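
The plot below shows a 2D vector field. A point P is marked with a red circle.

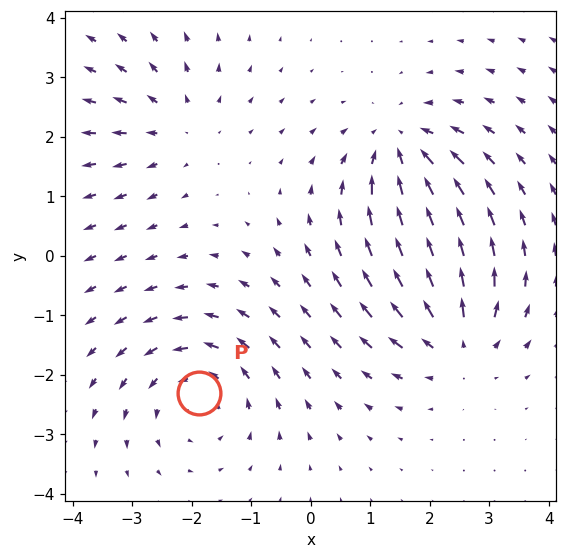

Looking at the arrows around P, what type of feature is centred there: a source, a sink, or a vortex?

vortex

At P (-1.9, -2.3) the arrows circulate counterclockwise. Divergence ≈0, curl about +4 — near-zero divergence with nonzero curl is a vortex.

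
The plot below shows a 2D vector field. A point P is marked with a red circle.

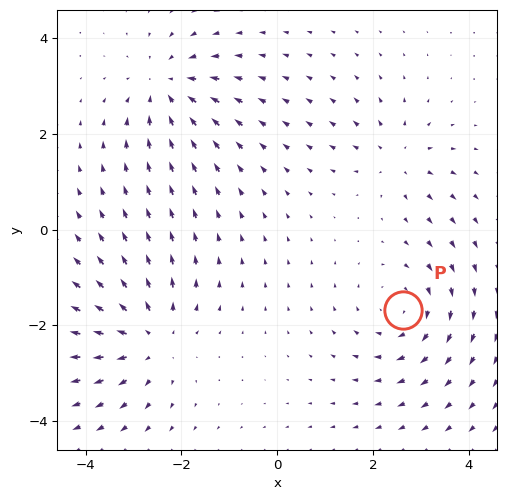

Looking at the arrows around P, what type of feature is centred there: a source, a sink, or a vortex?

vortex

At P (2.6, -1.7) the arrows circulate clockwise. Divergence ≈0, curl about -4 — near-zero divergence with nonzero curl is a vortex.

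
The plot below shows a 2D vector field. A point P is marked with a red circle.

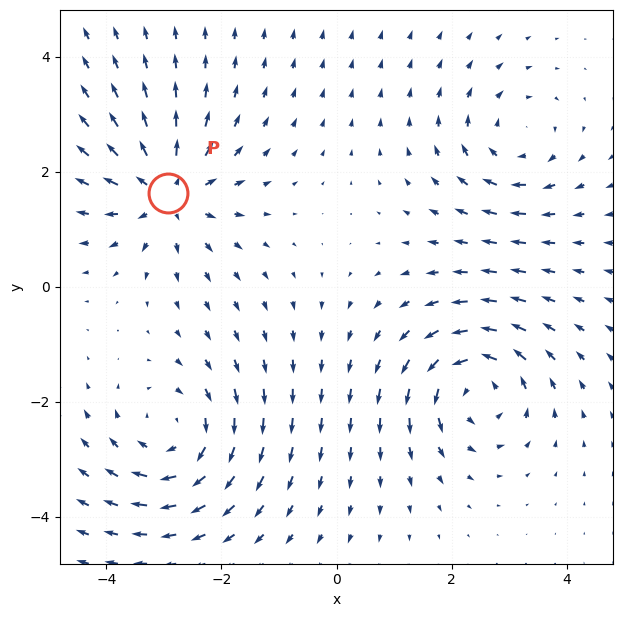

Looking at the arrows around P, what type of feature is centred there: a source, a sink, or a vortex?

At P (-2.9, 1.6) the arrows spread outward. Divergence about +6, curl ≈0 — positive divergence with near-zero curl is a source.

source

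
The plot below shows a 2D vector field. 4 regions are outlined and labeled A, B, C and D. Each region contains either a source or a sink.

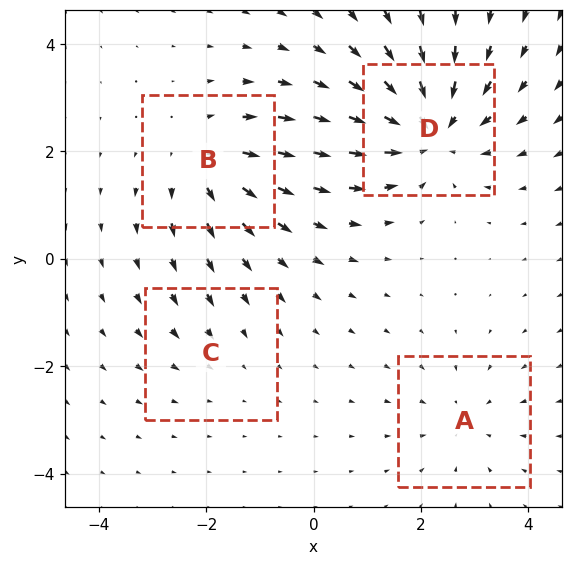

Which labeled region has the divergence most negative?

D

Divergence at each region's feature centre — A: about -3, B: about +4, C: about -2, D: about -6. Region D is most negative.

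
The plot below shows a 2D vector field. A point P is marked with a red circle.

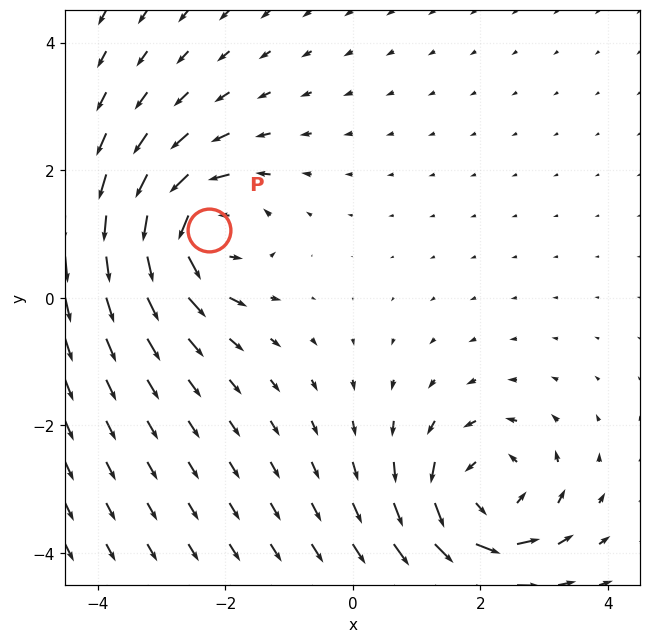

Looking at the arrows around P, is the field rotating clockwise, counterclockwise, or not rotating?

counterclockwise

Near P at (-2.3, 1.1) the arrows circulate counterclockwise. The curl (z-component) there is about +6; positive curl means counterclockwise rotation.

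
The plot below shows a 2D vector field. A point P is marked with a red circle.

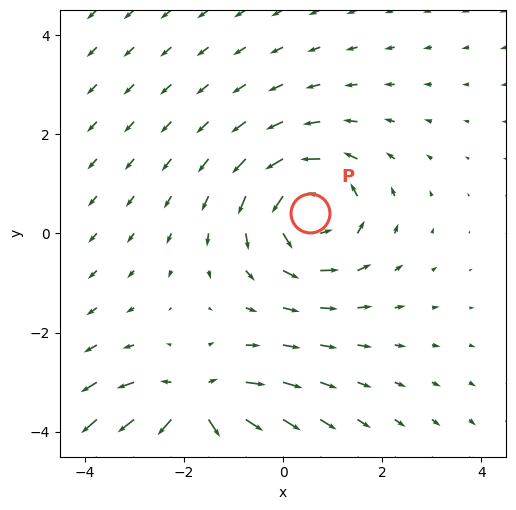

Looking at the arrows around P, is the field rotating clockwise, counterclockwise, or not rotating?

Near P at (0.5, 0.4) the arrows circulate counterclockwise. The curl (z-component) there is about +4; positive curl means counterclockwise rotation.

counterclockwise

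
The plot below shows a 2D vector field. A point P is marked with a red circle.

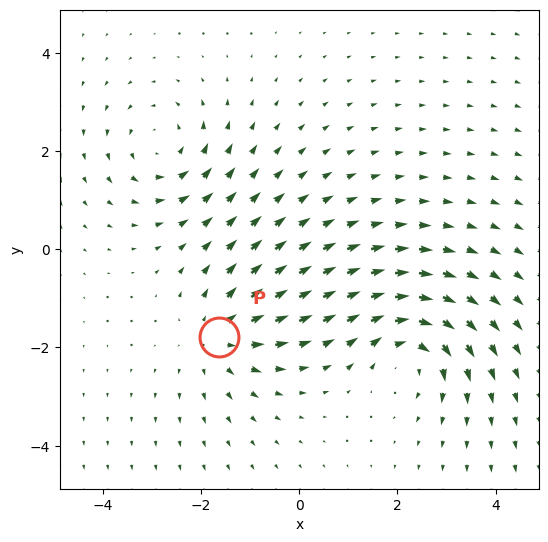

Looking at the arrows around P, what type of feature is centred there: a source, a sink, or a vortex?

At P (-1.6, -1.8) the arrows spread outward. Divergence about +4, curl ≈0 — positive divergence with near-zero curl is a source.

source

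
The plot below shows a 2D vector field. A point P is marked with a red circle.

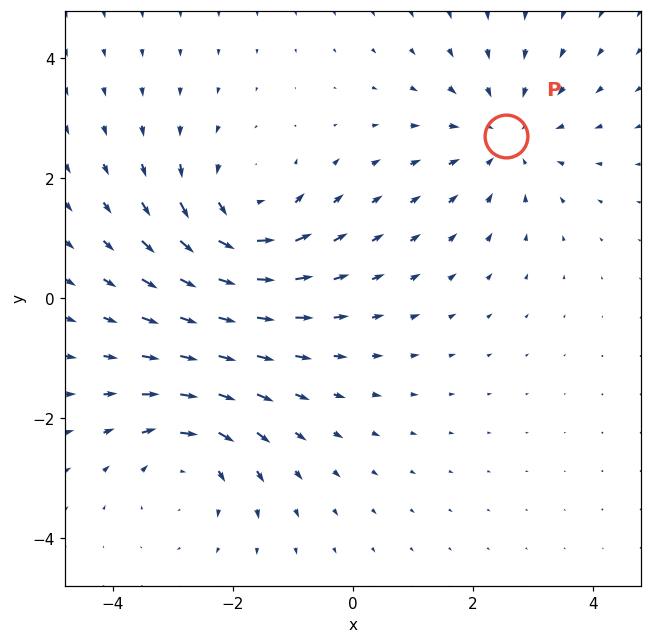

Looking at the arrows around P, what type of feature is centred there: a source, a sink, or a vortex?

At P (2.6, 2.7) the arrows converge inward. Divergence about -4, curl ≈0 — negative divergence with near-zero curl is a sink.

sink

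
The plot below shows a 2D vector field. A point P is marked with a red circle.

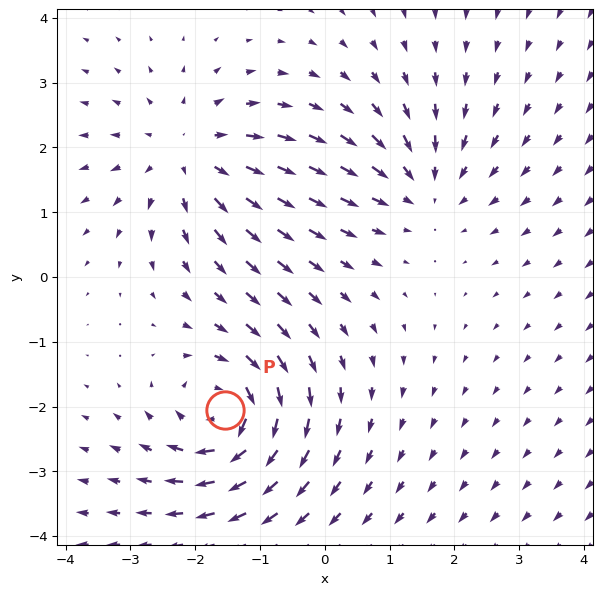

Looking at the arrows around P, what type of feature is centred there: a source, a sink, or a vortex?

At P (-1.5, -2.1) the arrows circulate clockwise. Divergence ≈0, curl about -6 — near-zero divergence with nonzero curl is a vortex.

vortex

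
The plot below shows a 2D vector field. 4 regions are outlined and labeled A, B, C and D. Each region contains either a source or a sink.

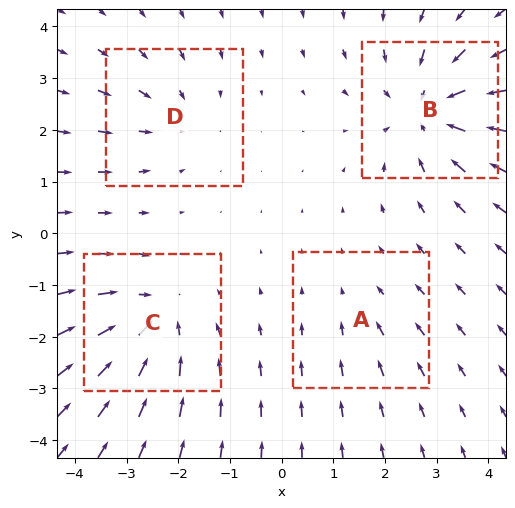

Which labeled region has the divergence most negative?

B

Divergence at each region's feature centre — A: about -2, B: about -5, C: about -5, D: about -3. Region B is most negative.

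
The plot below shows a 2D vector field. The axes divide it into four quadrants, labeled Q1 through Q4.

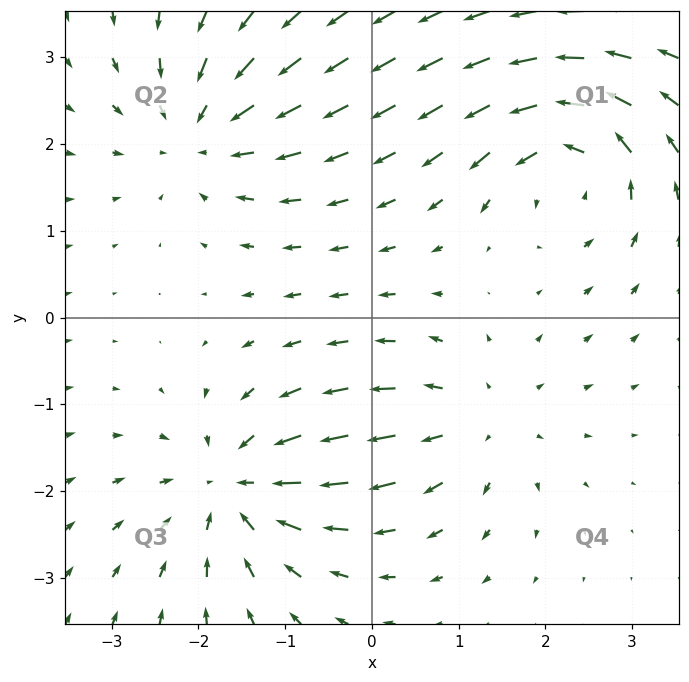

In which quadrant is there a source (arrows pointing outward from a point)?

The source sits at approximately (1.2, -1.2), which lies in quadrant Q4. The divergence there is about +4, positive as expected for a source.

Q4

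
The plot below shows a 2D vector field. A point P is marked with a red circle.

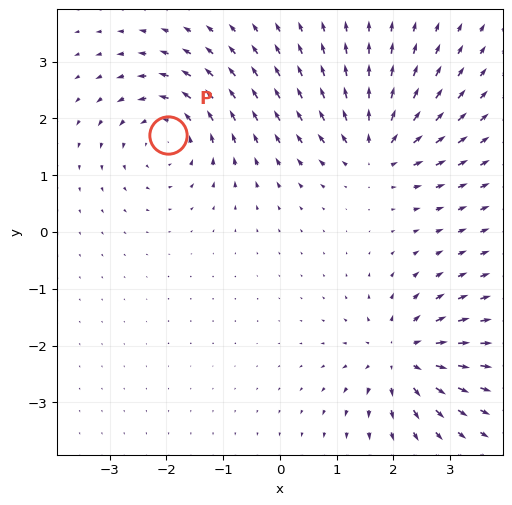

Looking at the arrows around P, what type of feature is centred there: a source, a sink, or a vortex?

At P (-2.0, 1.7) the arrows circulate counterclockwise. Divergence ≈0, curl about +4 — near-zero divergence with nonzero curl is a vortex.

vortex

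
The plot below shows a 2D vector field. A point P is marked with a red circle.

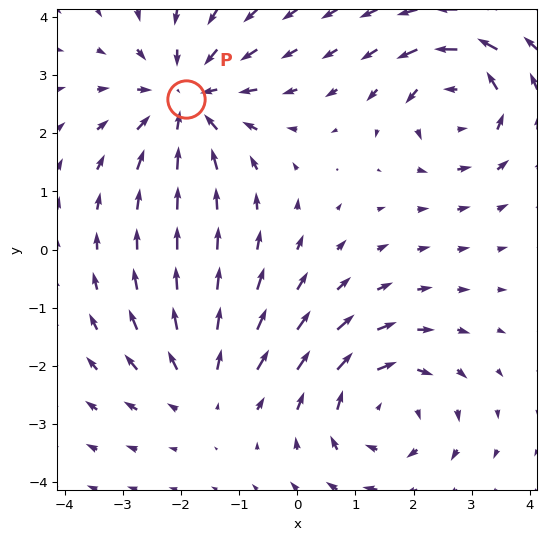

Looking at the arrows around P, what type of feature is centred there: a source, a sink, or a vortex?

sink

At P (-1.9, 2.6) the arrows converge inward. Divergence about -5, curl ≈0 — negative divergence with near-zero curl is a sink.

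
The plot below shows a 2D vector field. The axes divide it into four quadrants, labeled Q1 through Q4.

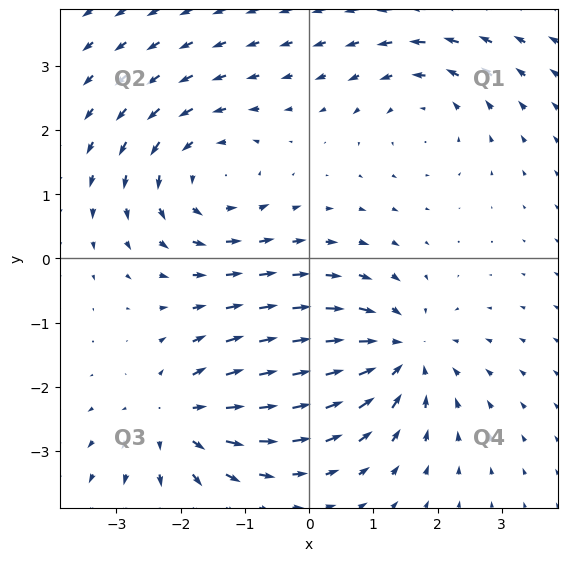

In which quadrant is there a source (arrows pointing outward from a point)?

Q3

The source sits at approximately (-2.0, -2.5), which lies in quadrant Q3. The divergence there is about +4, positive as expected for a source.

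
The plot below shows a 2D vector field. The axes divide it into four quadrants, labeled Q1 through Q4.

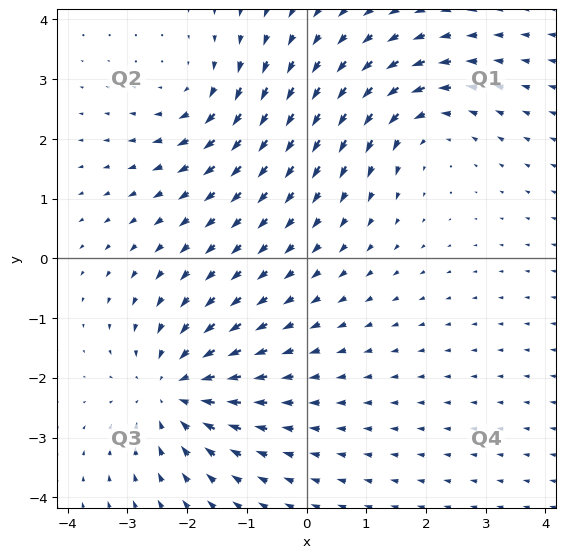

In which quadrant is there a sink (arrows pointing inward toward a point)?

The sink sits at approximately (-2.2, -2.2), which lies in quadrant Q3. The divergence there is about -5, negative as expected for a sink.

Q3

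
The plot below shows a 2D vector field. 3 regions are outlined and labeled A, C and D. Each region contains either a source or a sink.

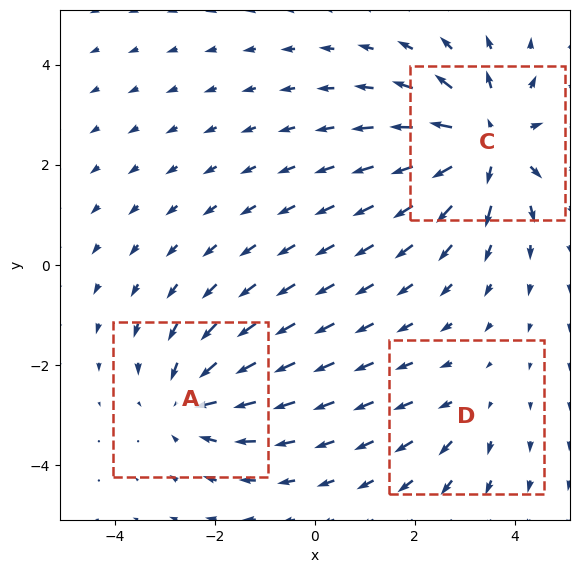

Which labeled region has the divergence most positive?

C

Divergence at each region's feature centre — A: about -3, C: about +5, D: about +2. Region C is most positive.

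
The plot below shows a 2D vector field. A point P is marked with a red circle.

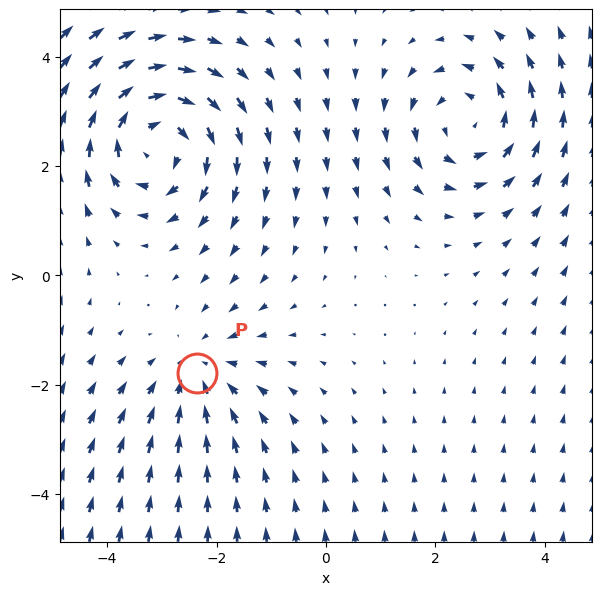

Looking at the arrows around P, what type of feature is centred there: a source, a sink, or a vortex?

At P (-2.4, -1.8) the arrows converge inward. Divergence about -2, curl ≈0 — negative divergence with near-zero curl is a sink.

sink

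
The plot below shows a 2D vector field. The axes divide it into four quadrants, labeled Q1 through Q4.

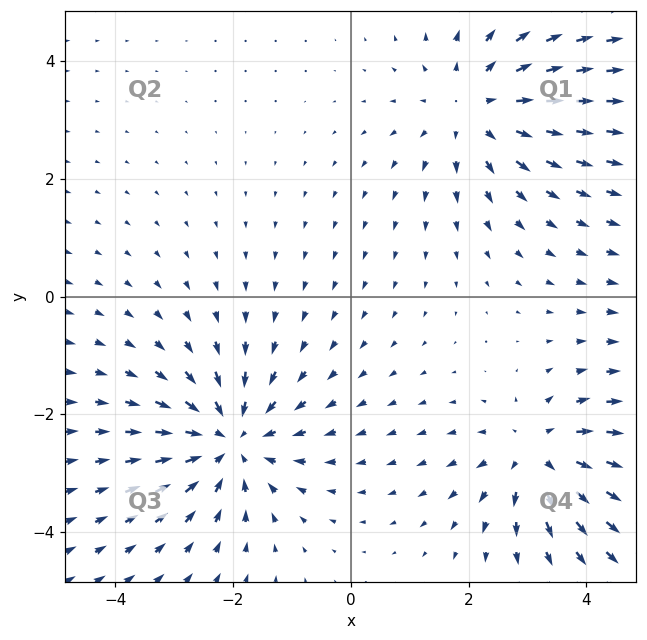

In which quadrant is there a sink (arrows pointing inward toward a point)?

Q3

The sink sits at approximately (-2.0, -2.5), which lies in quadrant Q3. The divergence there is about -4, negative as expected for a sink.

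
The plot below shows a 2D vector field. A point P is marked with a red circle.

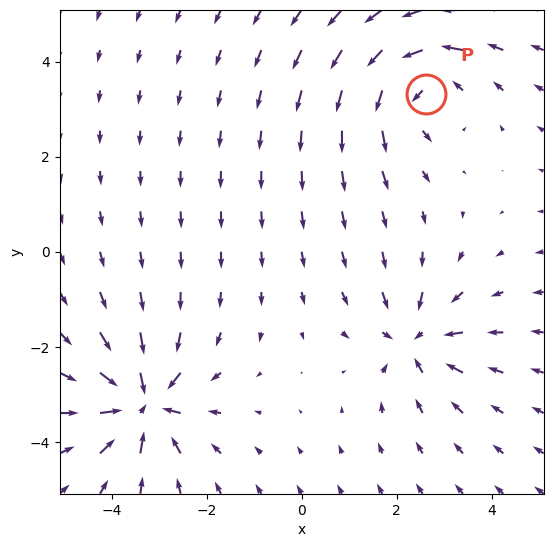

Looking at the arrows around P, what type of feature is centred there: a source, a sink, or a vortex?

vortex

At P (2.6, 3.3) the arrows circulate counterclockwise. Divergence ≈0, curl about +5 — near-zero divergence with nonzero curl is a vortex.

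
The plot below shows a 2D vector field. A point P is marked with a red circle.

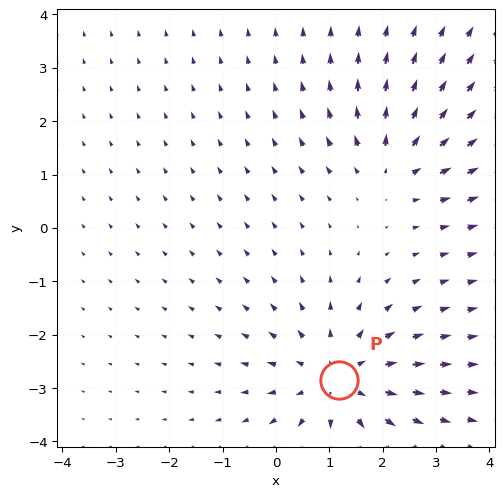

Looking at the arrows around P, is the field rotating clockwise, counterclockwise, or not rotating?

Near P at (1.2, -2.9) the arrows show no circulation. The curl there is ≈0.

not rotating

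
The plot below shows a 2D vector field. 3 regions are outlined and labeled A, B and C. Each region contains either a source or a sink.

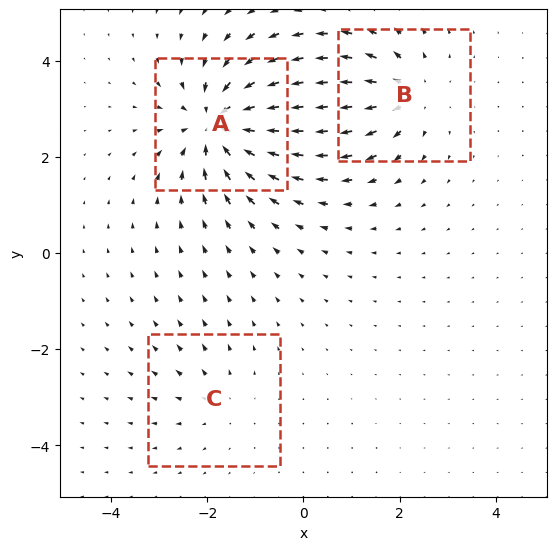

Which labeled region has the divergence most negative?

A

Divergence at each region's feature centre — A: about -6, B: about +4, C: about +2. Region A is most negative.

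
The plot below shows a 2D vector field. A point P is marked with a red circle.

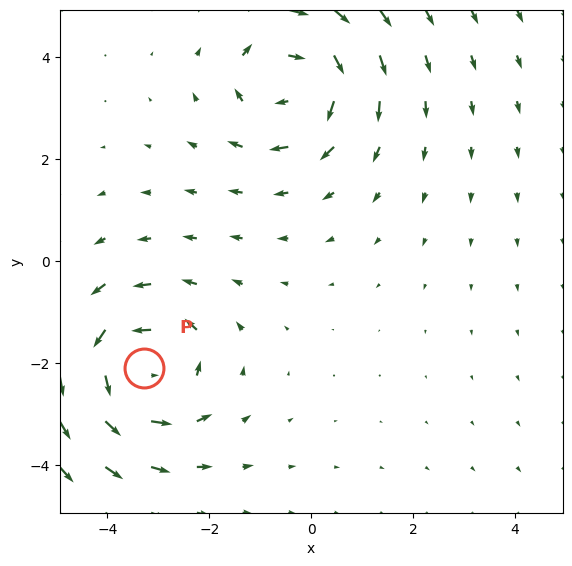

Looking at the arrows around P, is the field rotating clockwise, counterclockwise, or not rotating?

counterclockwise

Near P at (-3.3, -2.1) the arrows circulate counterclockwise. The curl (z-component) there is about +5; positive curl means counterclockwise rotation.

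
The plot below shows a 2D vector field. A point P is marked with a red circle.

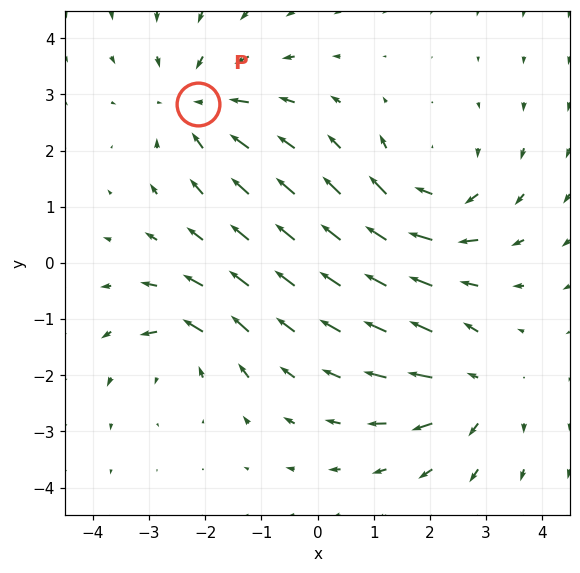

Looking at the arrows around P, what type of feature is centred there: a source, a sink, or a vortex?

sink

At P (-2.1, 2.8) the arrows converge inward. Divergence about -3, curl ≈0 — negative divergence with near-zero curl is a sink.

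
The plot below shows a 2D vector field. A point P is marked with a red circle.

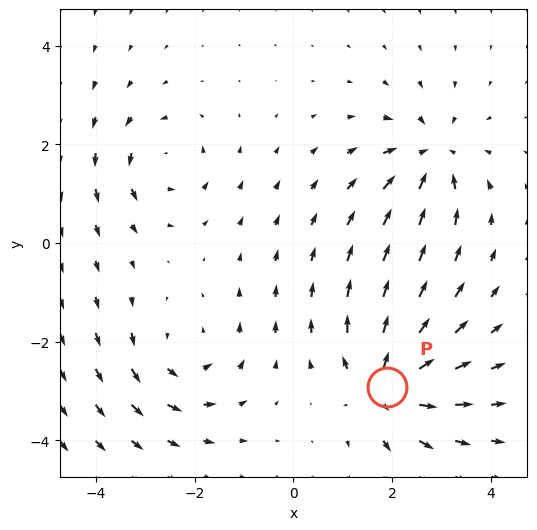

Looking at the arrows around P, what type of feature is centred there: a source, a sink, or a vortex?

source

At P (1.9, -2.9) the arrows spread outward. Divergence about +5, curl ≈0 — positive divergence with near-zero curl is a source.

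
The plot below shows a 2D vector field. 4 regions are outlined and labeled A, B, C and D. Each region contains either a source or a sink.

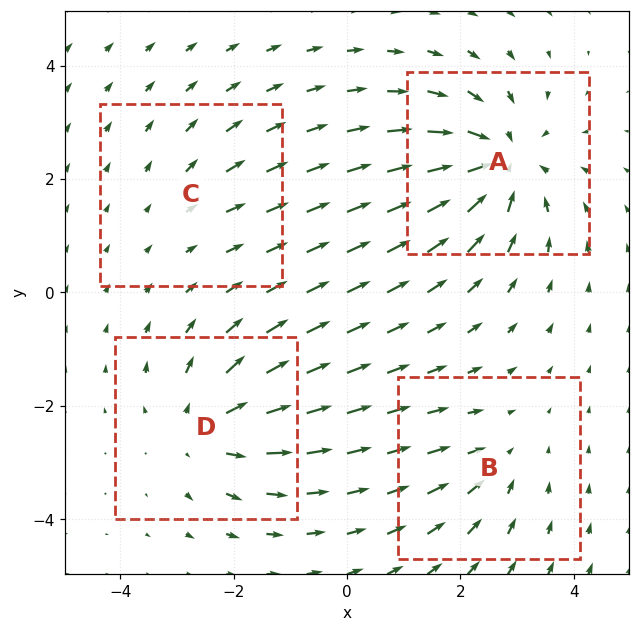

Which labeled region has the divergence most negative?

Divergence at each region's feature centre — A: about -6, B: about -3, C: about +2, D: about +5. Region A is most negative.

A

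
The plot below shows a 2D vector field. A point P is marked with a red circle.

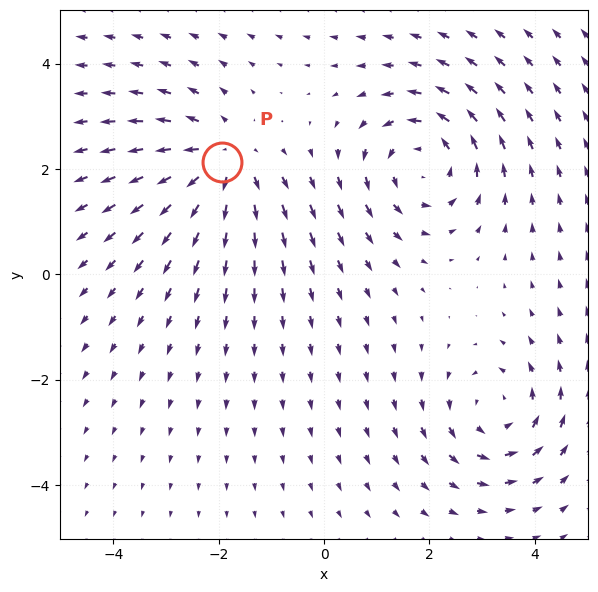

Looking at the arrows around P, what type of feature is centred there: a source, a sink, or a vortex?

source

At P (-1.9, 2.1) the arrows spread outward. Divergence about +4, curl ≈0 — positive divergence with near-zero curl is a source.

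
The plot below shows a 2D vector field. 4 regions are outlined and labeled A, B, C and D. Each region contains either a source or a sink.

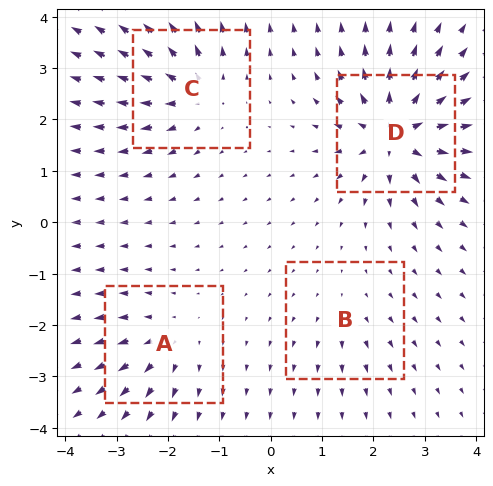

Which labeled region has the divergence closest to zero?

B

Divergence at each region's feature centre — A: about +4, B: about +2, C: about +6, D: about +9. Region B is closest to zero.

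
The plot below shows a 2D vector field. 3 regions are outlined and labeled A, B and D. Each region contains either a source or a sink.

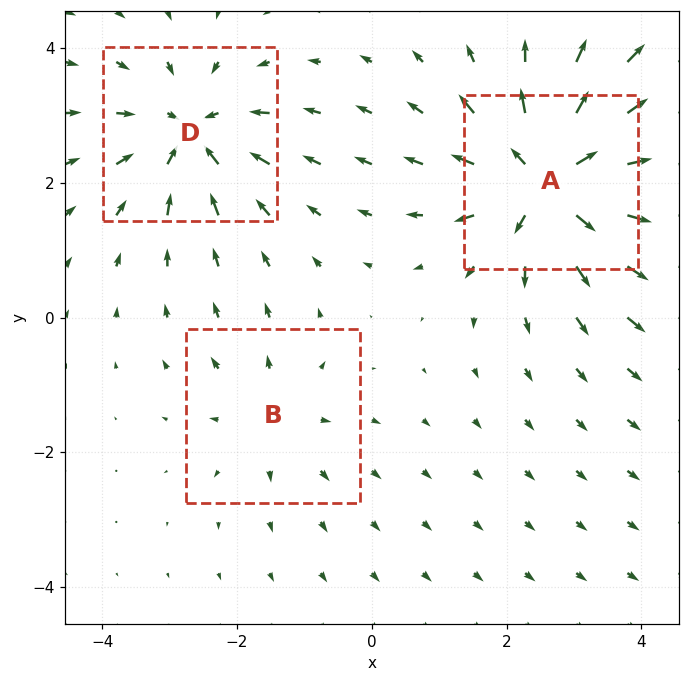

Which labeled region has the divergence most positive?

A

Divergence at each region's feature centre — A: about +6, B: about +2, D: about -4. Region A is most positive.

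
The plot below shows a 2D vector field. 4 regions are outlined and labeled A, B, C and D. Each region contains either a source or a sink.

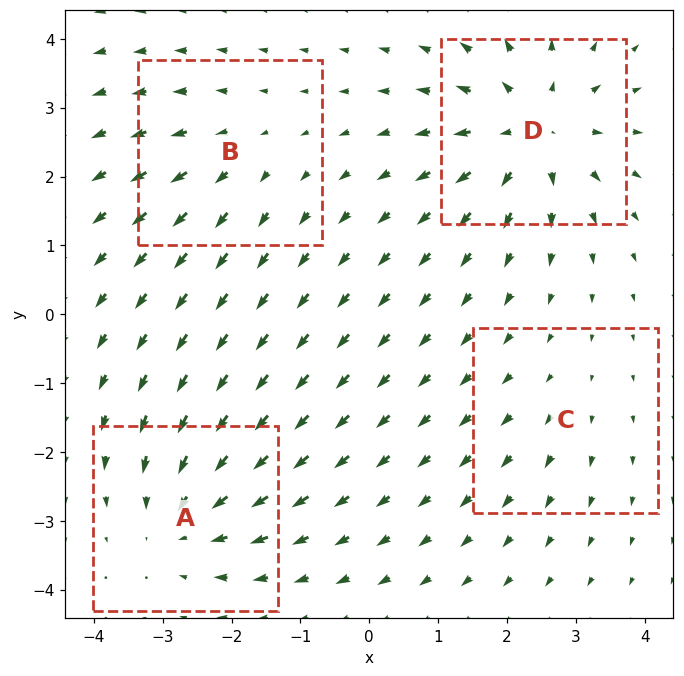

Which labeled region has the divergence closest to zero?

Divergence at each region's feature centre — A: about -5, B: about +3, C: about +2, D: about +7. Region C is closest to zero.

C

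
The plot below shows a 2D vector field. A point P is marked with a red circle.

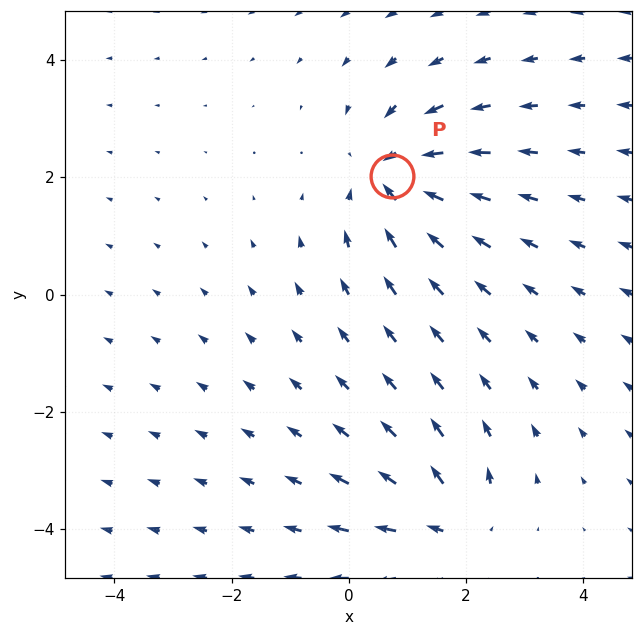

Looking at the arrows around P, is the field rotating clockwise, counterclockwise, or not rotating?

not rotating

Near P at (0.7, 2.0) the arrows show no circulation. The curl there is ≈0.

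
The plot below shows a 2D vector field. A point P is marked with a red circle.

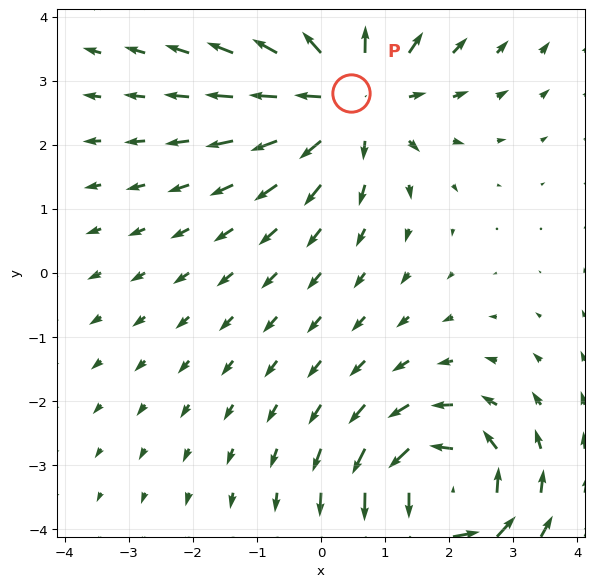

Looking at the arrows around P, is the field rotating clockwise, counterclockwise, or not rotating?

Near P at (0.5, 2.8) the arrows show no circulation. The curl there is ≈0.

not rotating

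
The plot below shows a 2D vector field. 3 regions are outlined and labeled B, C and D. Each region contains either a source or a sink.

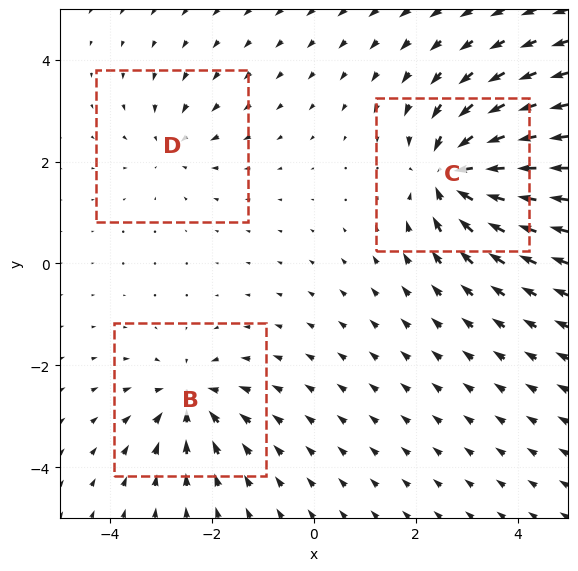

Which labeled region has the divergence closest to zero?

D

Divergence at each region's feature centre — B: about -4, C: about -6, D: about -3. Region D is closest to zero.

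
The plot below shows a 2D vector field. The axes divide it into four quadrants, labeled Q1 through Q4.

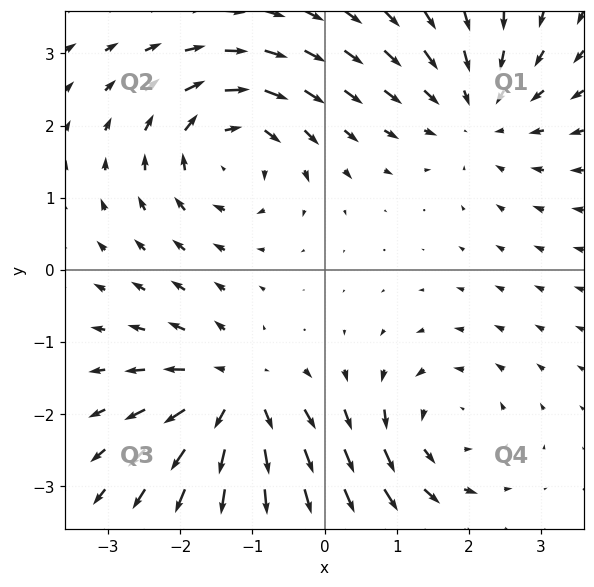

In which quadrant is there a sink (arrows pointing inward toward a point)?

The sink sits at approximately (2.1, 2.2), which lies in quadrant Q1. The divergence there is about -2, negative as expected for a sink.

Q1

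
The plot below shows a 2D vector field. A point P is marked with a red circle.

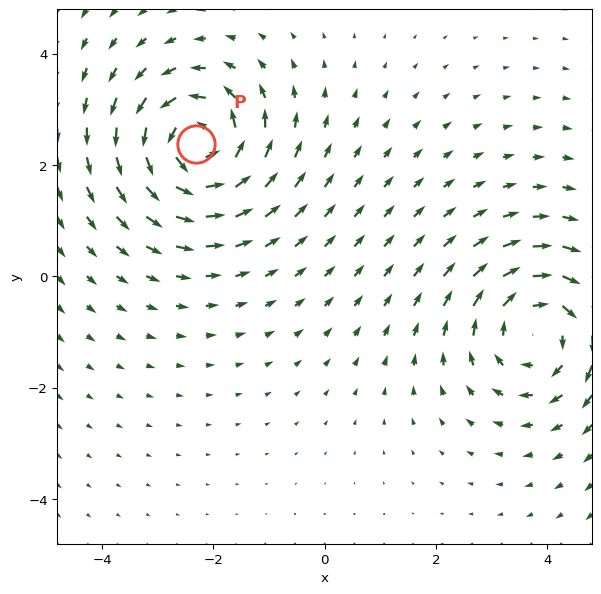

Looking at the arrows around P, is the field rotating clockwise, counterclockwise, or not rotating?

counterclockwise

Near P at (-2.3, 2.4) the arrows circulate counterclockwise. The curl (z-component) there is about +5; positive curl means counterclockwise rotation.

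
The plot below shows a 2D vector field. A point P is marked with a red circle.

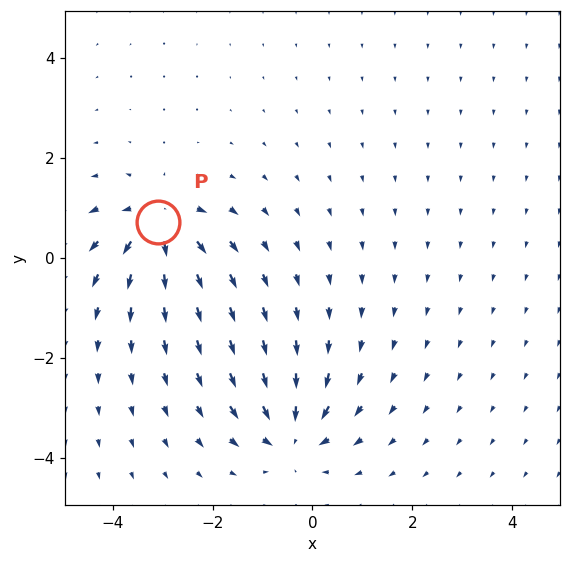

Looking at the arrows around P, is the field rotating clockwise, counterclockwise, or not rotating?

not rotating

Near P at (-3.1, 0.7) the arrows show no circulation. The curl there is ≈0.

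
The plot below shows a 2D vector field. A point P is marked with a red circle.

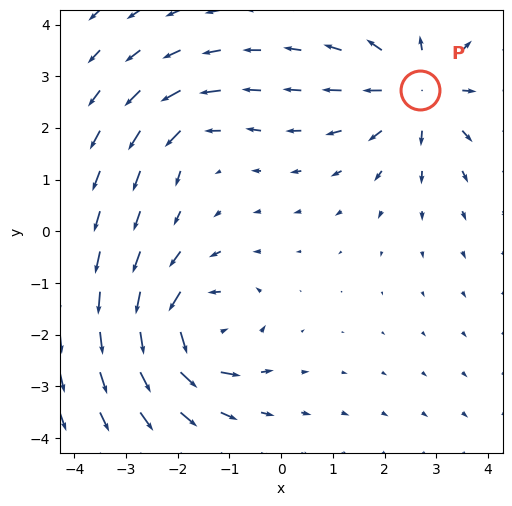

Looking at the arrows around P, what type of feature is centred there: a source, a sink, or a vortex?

At P (2.7, 2.7) the arrows spread outward. Divergence about +5, curl ≈0 — positive divergence with near-zero curl is a source.

source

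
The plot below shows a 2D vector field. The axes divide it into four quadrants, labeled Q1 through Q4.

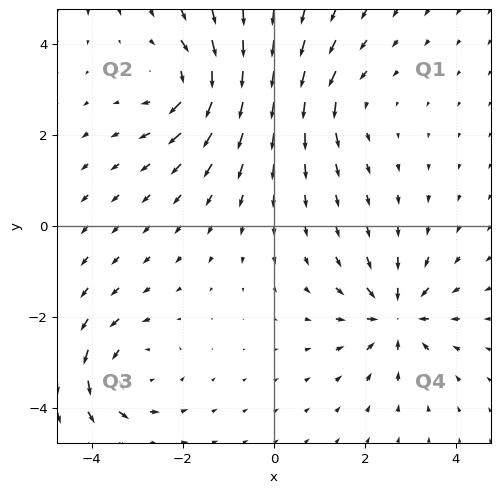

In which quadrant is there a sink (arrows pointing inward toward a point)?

The sink sits at approximately (2.7, -2.0), which lies in quadrant Q4. The divergence there is about -5, negative as expected for a sink.

Q4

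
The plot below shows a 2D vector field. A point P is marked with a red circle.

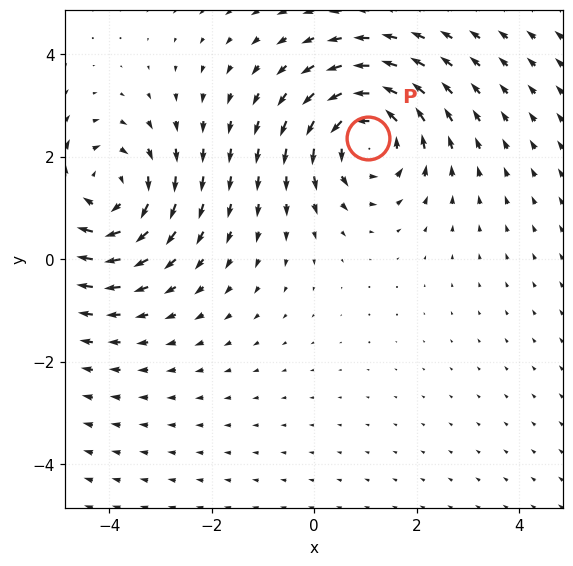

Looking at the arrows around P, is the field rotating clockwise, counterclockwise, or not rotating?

Near P at (1.0, 2.4) the arrows circulate counterclockwise. The curl (z-component) there is about +5; positive curl means counterclockwise rotation.

counterclockwise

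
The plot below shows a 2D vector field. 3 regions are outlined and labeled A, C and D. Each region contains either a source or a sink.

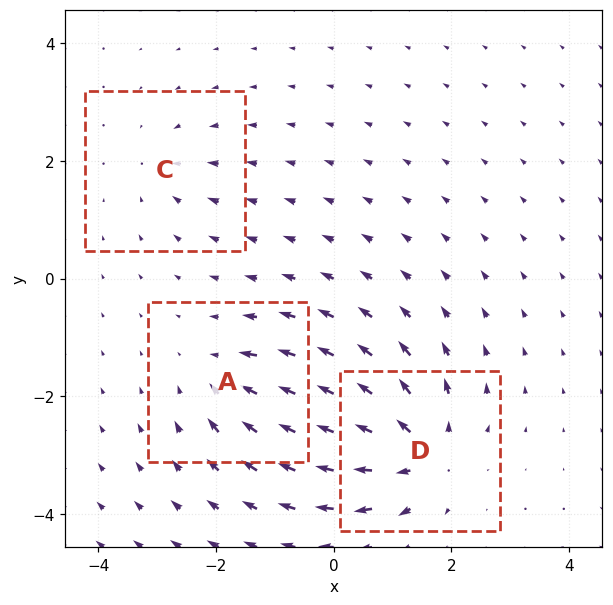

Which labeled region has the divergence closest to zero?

C

Divergence at each region's feature centre — A: about -4, C: about -2, D: about +6. Region C is closest to zero.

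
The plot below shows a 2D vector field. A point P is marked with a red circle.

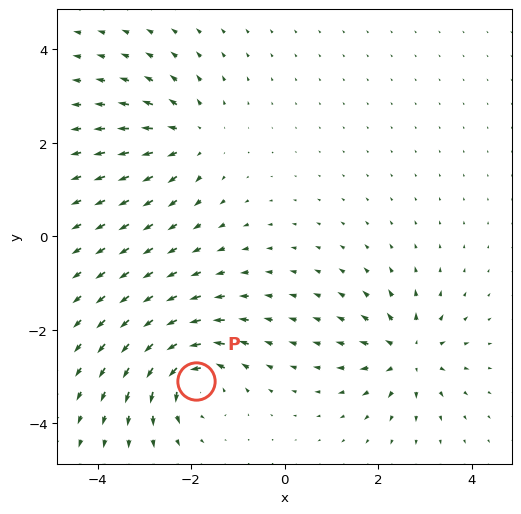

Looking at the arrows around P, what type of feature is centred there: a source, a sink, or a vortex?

At P (-1.9, -3.1) the arrows circulate counterclockwise. Divergence ≈0, curl about +5 — near-zero divergence with nonzero curl is a vortex.

vortex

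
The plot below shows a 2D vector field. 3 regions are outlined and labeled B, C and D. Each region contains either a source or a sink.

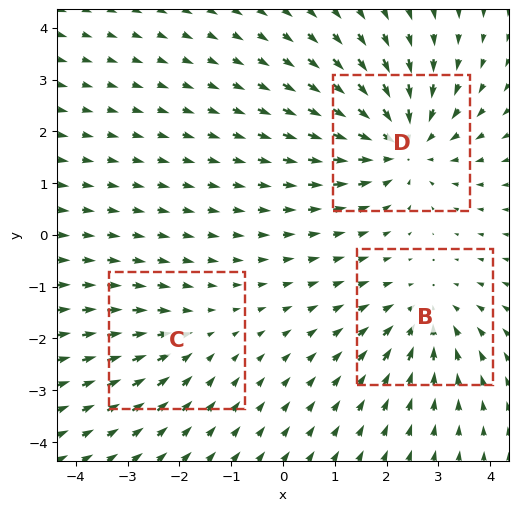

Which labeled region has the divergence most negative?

Divergence at each region's feature centre — B: about -3, C: about -2, D: about -4. Region D is most negative.

D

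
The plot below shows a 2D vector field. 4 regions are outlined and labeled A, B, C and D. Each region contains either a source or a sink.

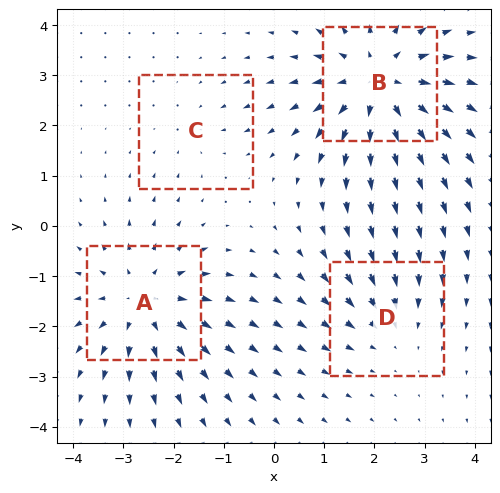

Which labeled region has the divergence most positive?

B

Divergence at each region's feature centre — A: about +4, B: about +6, C: about -2, D: about -3. Region B is most positive.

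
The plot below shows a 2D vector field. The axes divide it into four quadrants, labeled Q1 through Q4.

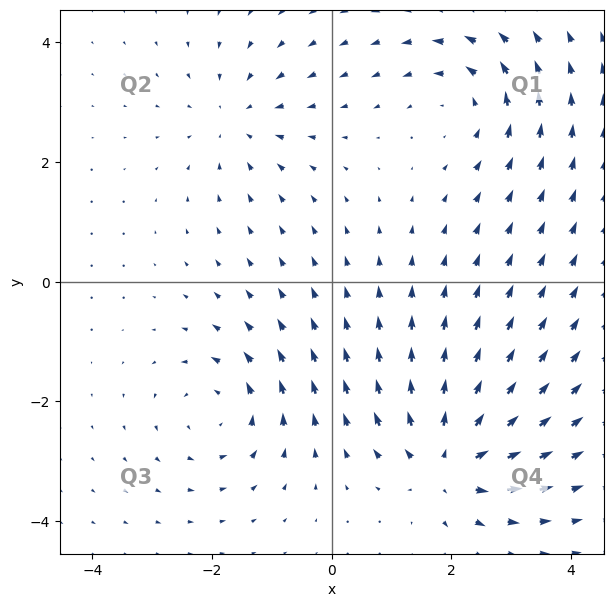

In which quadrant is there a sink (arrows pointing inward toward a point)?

The sink sits at approximately (-1.6, 2.7), which lies in quadrant Q2. The divergence there is about -3, negative as expected for a sink.

Q2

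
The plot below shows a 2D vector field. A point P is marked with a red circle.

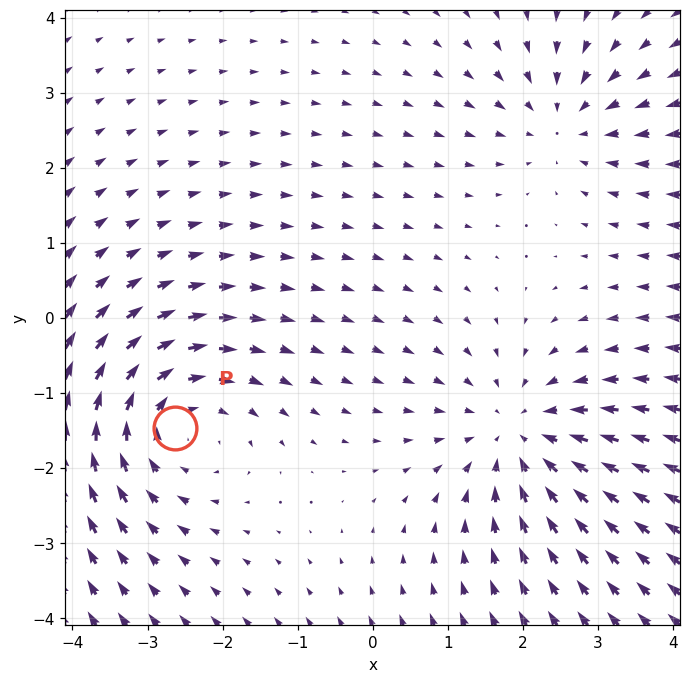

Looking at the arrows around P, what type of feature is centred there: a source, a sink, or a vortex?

At P (-2.6, -1.5) the arrows circulate clockwise. Divergence ≈0, curl about -4 — near-zero divergence with nonzero curl is a vortex.

vortex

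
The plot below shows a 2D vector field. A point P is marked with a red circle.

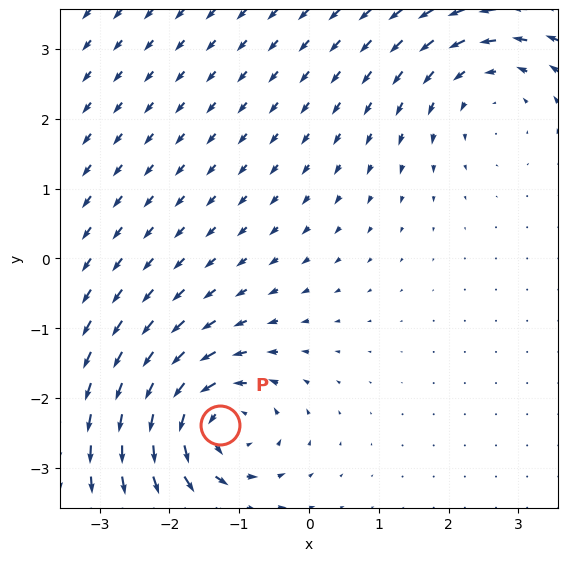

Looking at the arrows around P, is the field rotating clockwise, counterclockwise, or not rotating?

counterclockwise

Near P at (-1.3, -2.4) the arrows circulate counterclockwise. The curl (z-component) there is about +6; positive curl means counterclockwise rotation.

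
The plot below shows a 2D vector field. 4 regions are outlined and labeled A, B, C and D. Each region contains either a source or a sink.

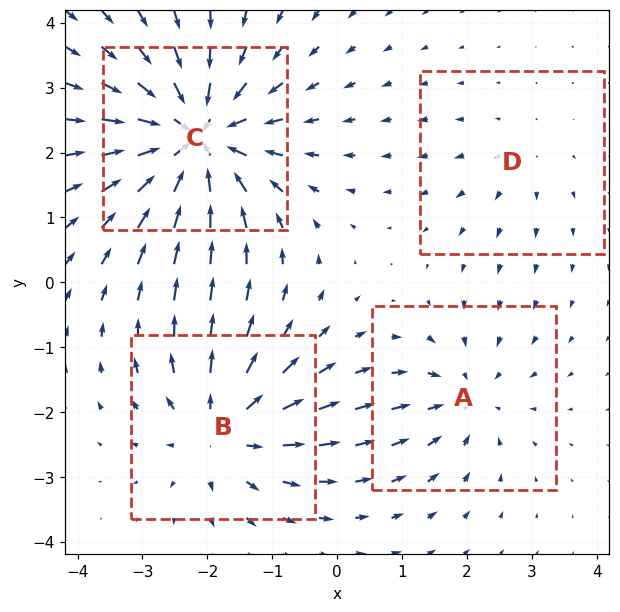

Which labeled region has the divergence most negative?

C

Divergence at each region's feature centre — A: about -4, B: about +5, C: about -8, D: about +2. Region C is most negative.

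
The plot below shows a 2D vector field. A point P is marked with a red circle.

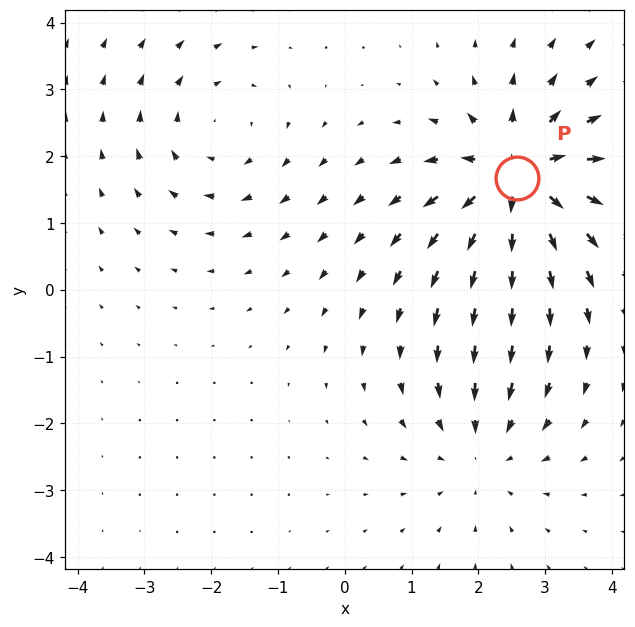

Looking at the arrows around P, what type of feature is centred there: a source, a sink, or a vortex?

At P (2.6, 1.7) the arrows spread outward. Divergence about +6, curl ≈0 — positive divergence with near-zero curl is a source.

source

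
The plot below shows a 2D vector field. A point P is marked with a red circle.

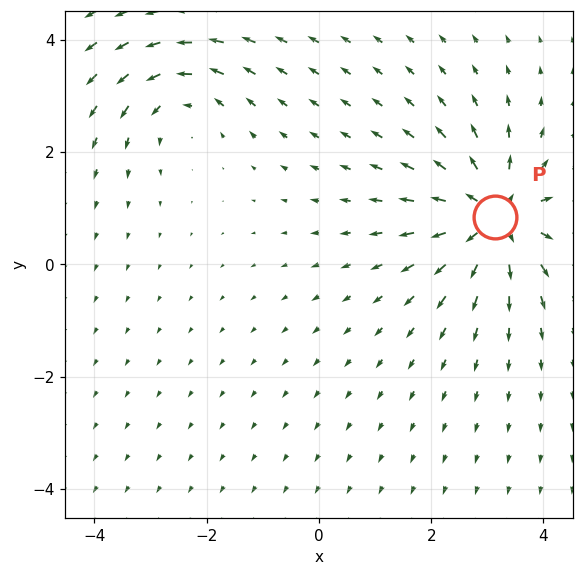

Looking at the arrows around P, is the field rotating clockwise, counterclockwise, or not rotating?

Near P at (3.1, 0.9) the arrows show no circulation. The curl there is ≈0.

not rotating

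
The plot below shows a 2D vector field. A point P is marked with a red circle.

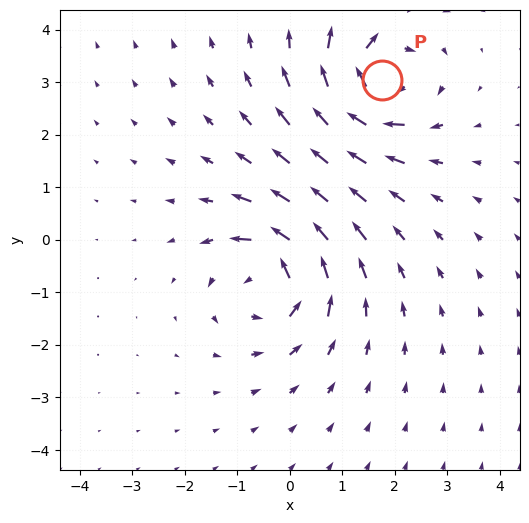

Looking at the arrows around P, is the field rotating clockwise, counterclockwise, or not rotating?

Near P at (1.7, 3.0) the arrows circulate clockwise. The curl (z-component) there is about -5; negative curl means clockwise rotation.

clockwise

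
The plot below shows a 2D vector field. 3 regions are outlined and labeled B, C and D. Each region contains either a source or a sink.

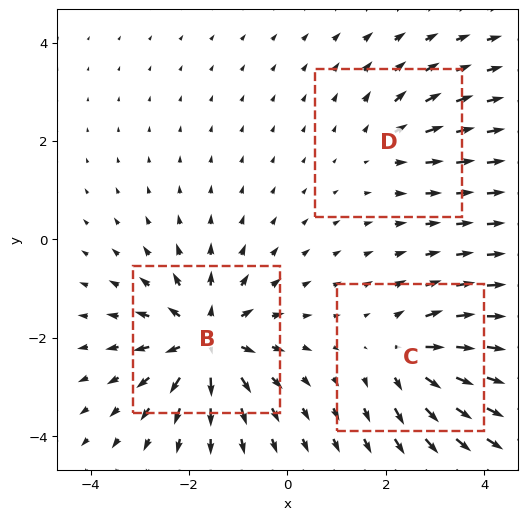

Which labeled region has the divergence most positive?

B

Divergence at each region's feature centre — B: about +5, C: about +4, D: about +2. Region B is most positive.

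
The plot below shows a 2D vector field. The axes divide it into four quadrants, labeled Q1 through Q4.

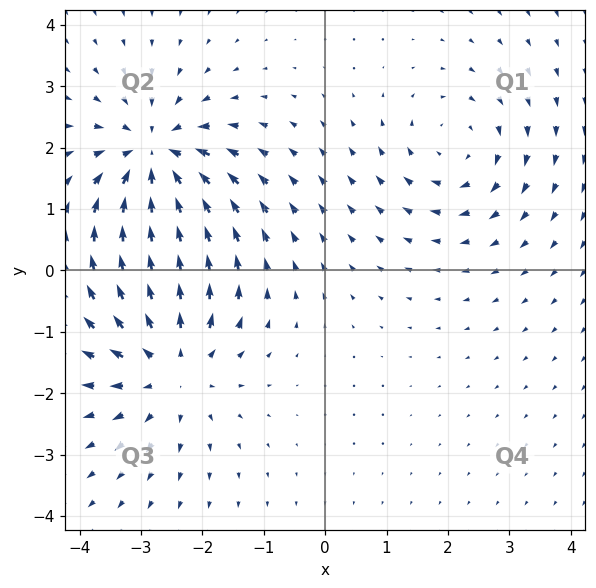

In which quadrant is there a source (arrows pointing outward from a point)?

The source sits at approximately (-2.5, -1.6), which lies in quadrant Q3. The divergence there is about +4, positive as expected for a source.

Q3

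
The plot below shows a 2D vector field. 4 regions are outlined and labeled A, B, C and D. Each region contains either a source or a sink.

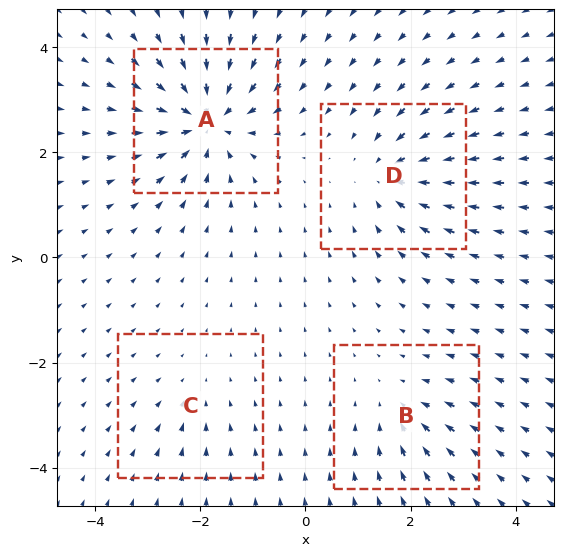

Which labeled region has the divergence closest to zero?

Divergence at each region's feature centre — A: about -9, B: about -4, C: about -3, D: about -6. Region C is closest to zero.

C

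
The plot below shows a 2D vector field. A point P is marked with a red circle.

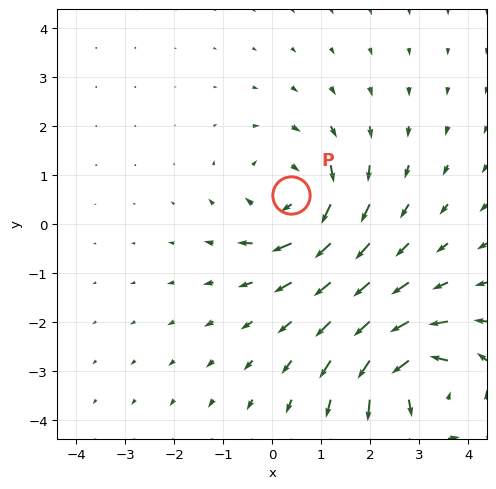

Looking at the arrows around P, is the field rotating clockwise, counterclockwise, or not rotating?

clockwise

Near P at (0.4, 0.6) the arrows circulate clockwise. The curl (z-component) there is about -4; negative curl means clockwise rotation.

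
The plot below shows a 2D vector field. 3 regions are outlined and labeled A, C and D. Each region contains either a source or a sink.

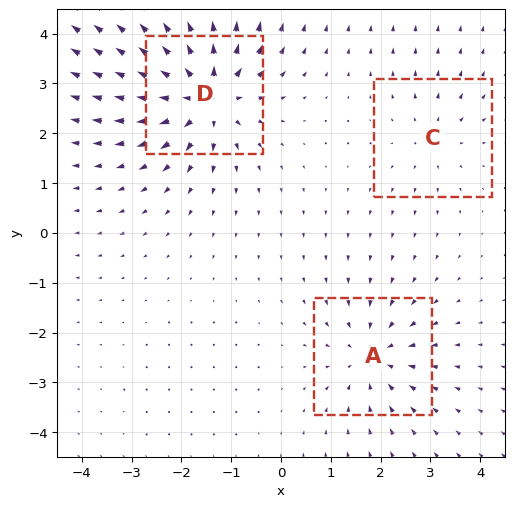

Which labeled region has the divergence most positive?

Divergence at each region's feature centre — A: about -4, C: about +2, D: about +6. Region D is most positive.

D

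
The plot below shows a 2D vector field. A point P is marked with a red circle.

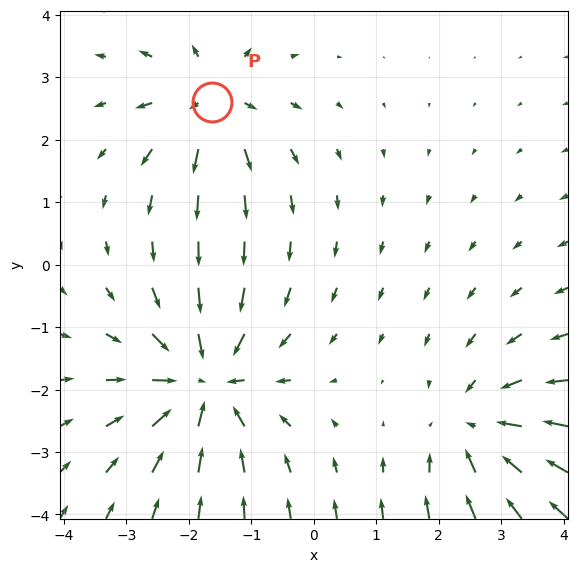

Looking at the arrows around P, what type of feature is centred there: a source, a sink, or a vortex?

source

At P (-1.6, 2.6) the arrows spread outward. Divergence about +4, curl ≈0 — positive divergence with near-zero curl is a source.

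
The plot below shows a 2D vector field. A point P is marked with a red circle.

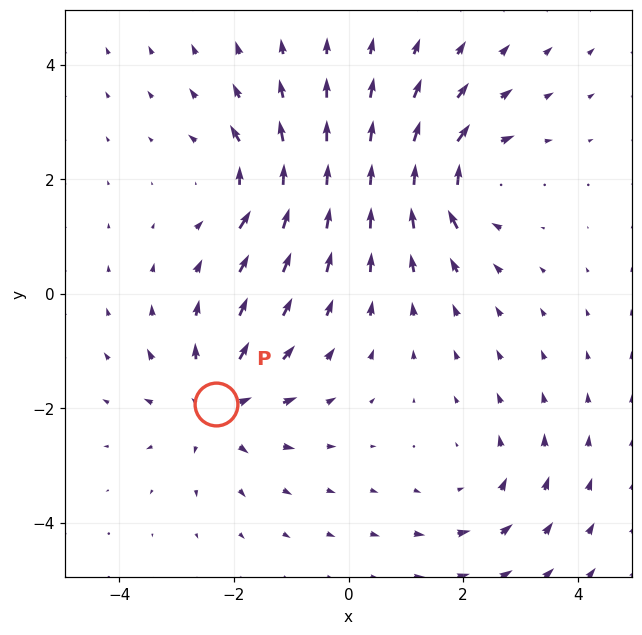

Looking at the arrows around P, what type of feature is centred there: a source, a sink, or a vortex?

At P (-2.3, -1.9) the arrows spread outward. Divergence about +5, curl ≈0 — positive divergence with near-zero curl is a source.

source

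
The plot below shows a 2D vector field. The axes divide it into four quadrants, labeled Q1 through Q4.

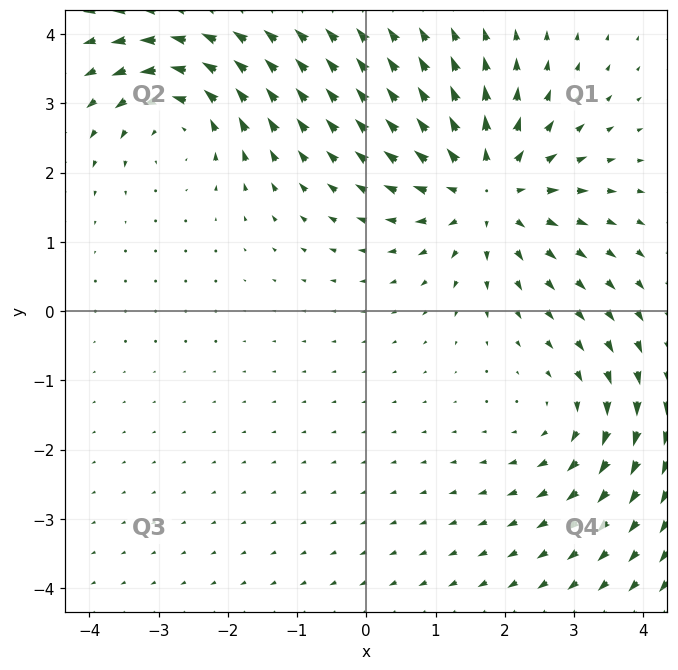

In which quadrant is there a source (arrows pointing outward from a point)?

The source sits at approximately (1.8, 1.7), which lies in quadrant Q1. The divergence there is about +5, positive as expected for a source.

Q1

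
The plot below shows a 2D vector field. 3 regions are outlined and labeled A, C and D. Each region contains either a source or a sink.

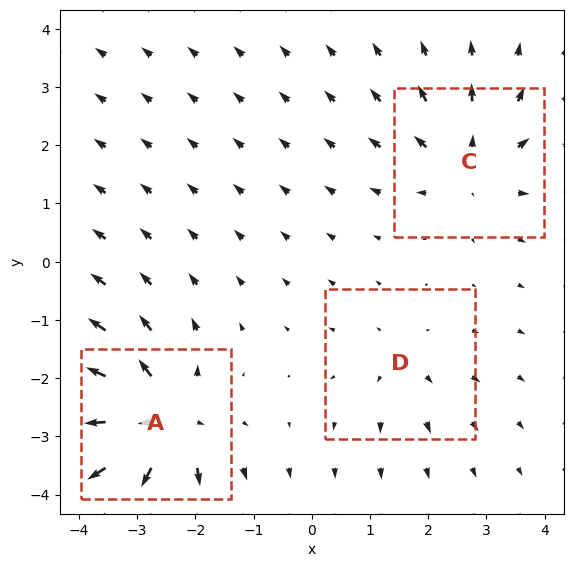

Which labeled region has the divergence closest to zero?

D

Divergence at each region's feature centre — A: about +6, C: about +4, D: about +2. Region D is closest to zero.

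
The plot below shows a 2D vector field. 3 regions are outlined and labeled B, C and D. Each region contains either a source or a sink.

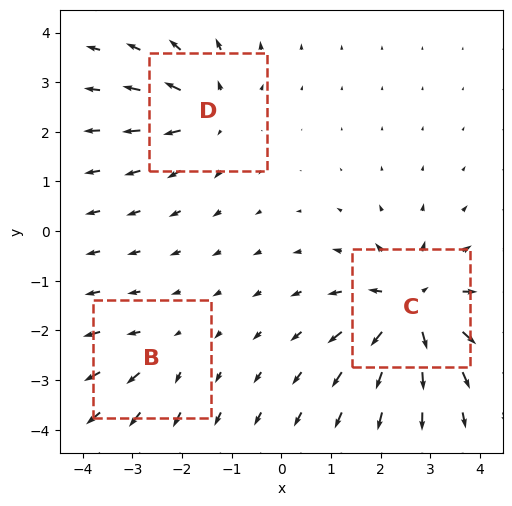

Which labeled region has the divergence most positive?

Divergence at each region's feature centre — B: about +2, C: about +6, D: about +4. Region C is most positive.

C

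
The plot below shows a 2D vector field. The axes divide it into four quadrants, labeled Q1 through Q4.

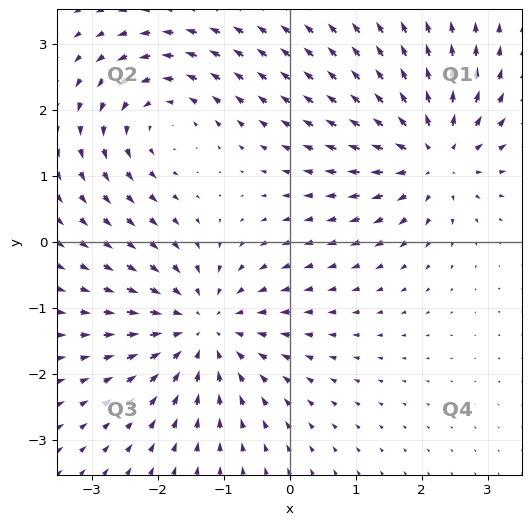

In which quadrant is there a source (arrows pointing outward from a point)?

Q1

The source sits at approximately (2.2, 1.3), which lies in quadrant Q1. The divergence there is about +5, positive as expected for a source.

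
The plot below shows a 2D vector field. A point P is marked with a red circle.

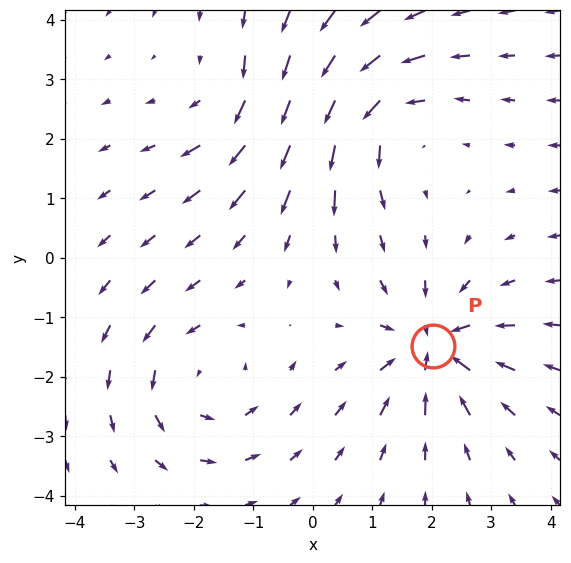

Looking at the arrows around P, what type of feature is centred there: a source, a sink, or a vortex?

At P (2.0, -1.5) the arrows converge inward. Divergence about -6, curl ≈0 — negative divergence with near-zero curl is a sink.

sink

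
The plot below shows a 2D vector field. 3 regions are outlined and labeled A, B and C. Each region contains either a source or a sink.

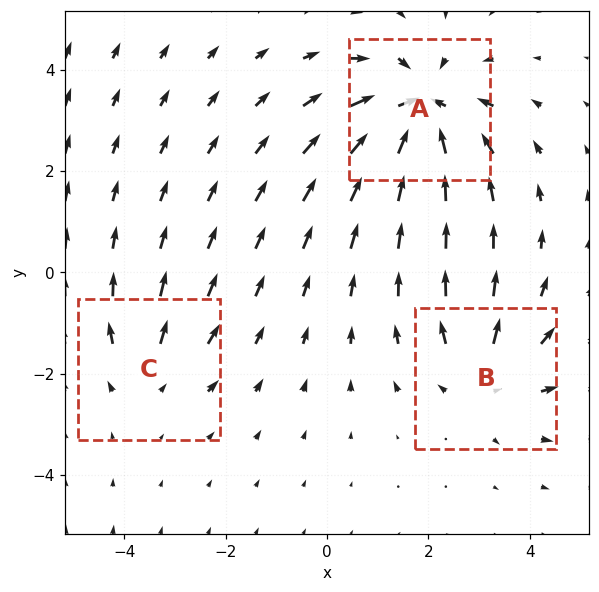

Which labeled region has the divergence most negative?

A

Divergence at each region's feature centre — A: about -5, B: about +3, C: about +2. Region A is most negative.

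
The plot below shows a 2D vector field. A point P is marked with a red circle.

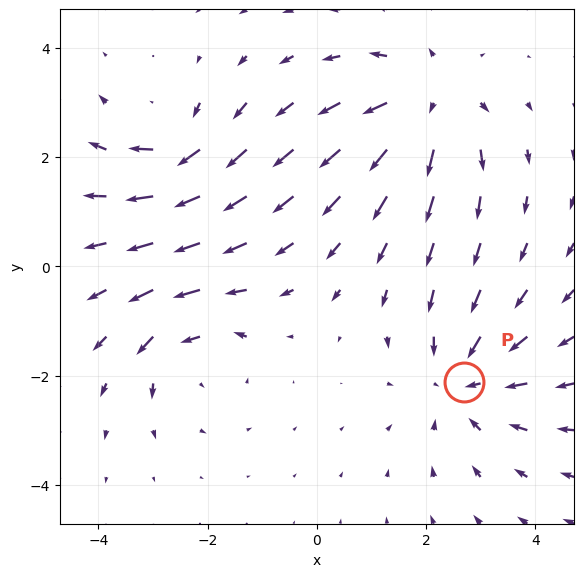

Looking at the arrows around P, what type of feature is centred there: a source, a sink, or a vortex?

sink

At P (2.7, -2.1) the arrows converge inward. Divergence about -4, curl ≈0 — negative divergence with near-zero curl is a sink.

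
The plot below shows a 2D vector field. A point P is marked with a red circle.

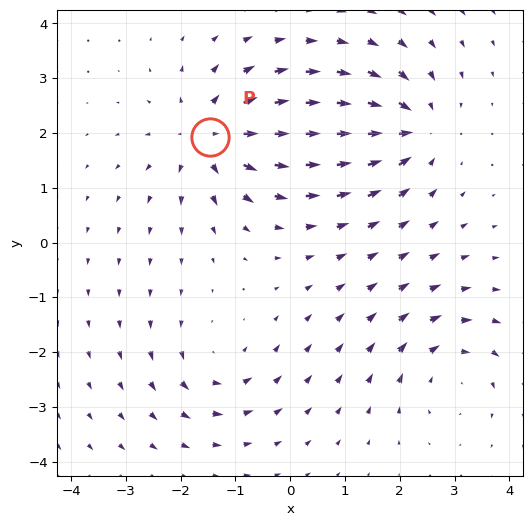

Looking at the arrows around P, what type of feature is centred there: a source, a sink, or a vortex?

source

At P (-1.5, 1.9) the arrows spread outward. Divergence about +6, curl ≈0 — positive divergence with near-zero curl is a source.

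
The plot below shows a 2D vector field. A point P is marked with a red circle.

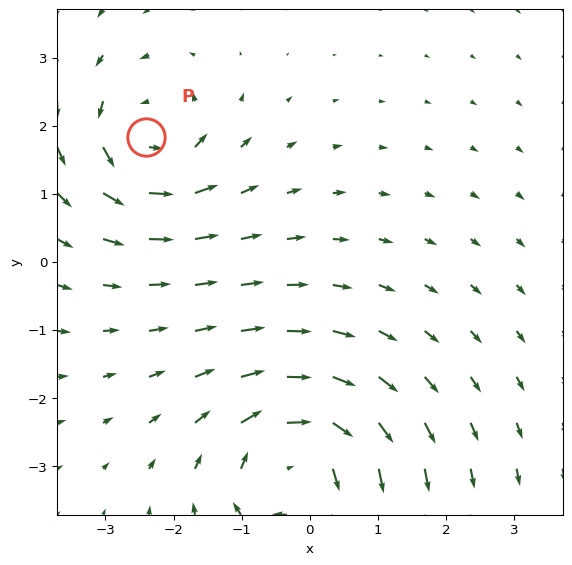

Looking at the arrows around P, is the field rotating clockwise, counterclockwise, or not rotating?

counterclockwise

Near P at (-2.4, 1.8) the arrows circulate counterclockwise. The curl (z-component) there is about +5; positive curl means counterclockwise rotation.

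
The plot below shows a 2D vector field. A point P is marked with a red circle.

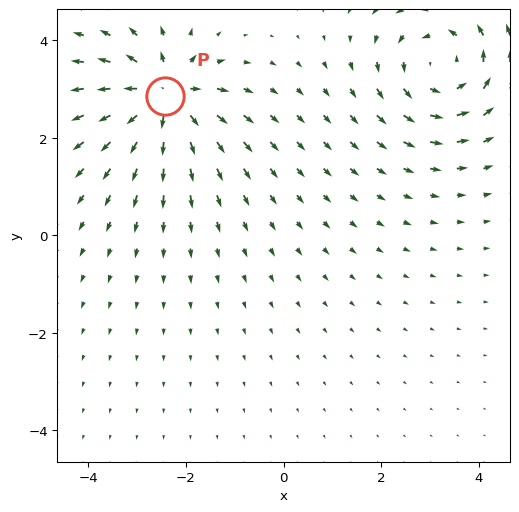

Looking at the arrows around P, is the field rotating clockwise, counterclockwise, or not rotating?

not rotating

Near P at (-2.4, 2.8) the arrows show no circulation. The curl there is ≈0.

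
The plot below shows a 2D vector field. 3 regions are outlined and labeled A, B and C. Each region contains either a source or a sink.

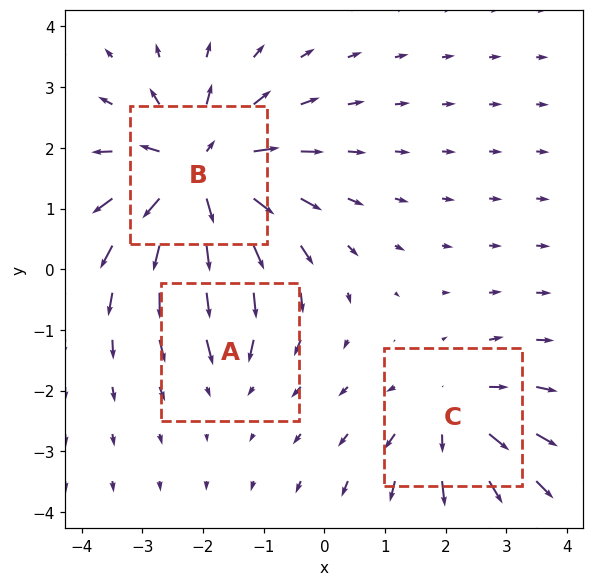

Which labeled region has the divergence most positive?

Divergence at each region's feature centre — A: about -2, B: about +5, C: about +3. Region B is most positive.

B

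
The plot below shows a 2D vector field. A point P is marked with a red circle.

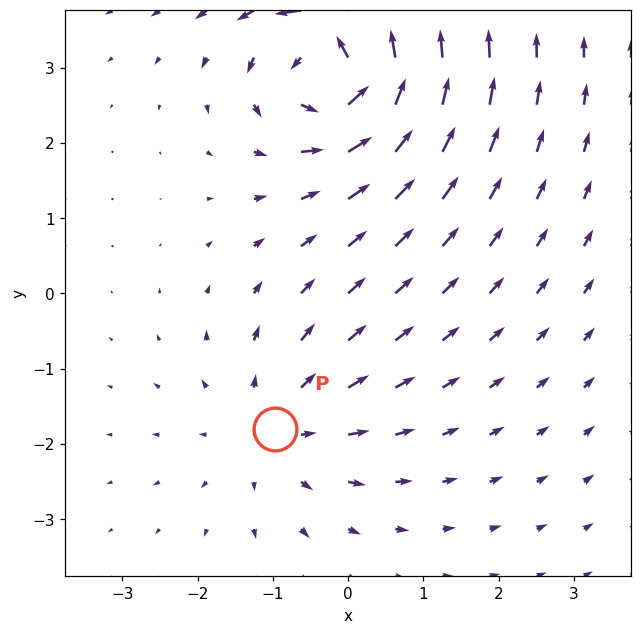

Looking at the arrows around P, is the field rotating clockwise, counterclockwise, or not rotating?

not rotating

Near P at (-1.0, -1.8) the arrows show no circulation. The curl there is ≈0.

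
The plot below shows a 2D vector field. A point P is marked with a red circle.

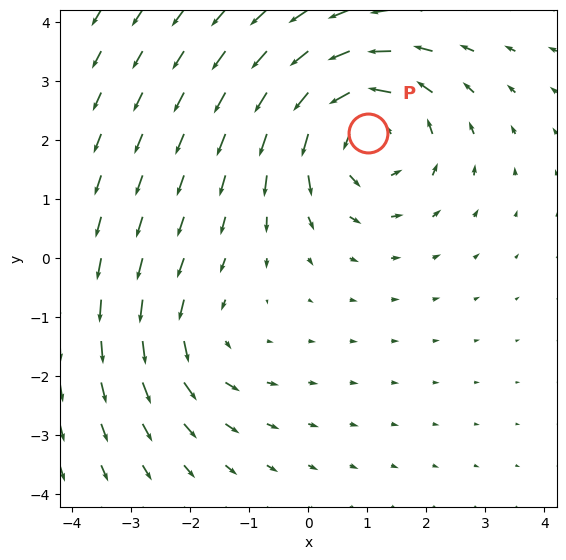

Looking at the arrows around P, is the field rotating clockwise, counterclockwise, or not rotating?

Near P at (1.0, 2.1) the arrows circulate counterclockwise. The curl (z-component) there is about +5; positive curl means counterclockwise rotation.

counterclockwise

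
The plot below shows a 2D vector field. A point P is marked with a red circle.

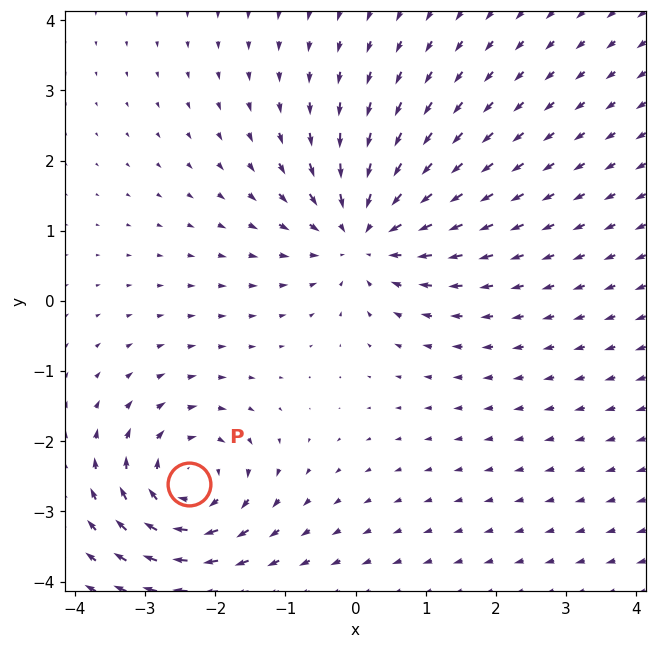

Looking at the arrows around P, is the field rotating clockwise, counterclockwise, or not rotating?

Near P at (-2.4, -2.6) the arrows circulate clockwise. The curl (z-component) there is about -5; negative curl means clockwise rotation.

clockwise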